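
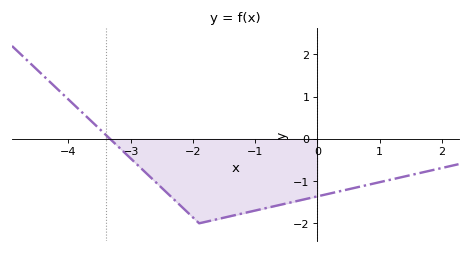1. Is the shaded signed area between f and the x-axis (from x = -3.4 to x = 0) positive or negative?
negative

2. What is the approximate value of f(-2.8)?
-0.7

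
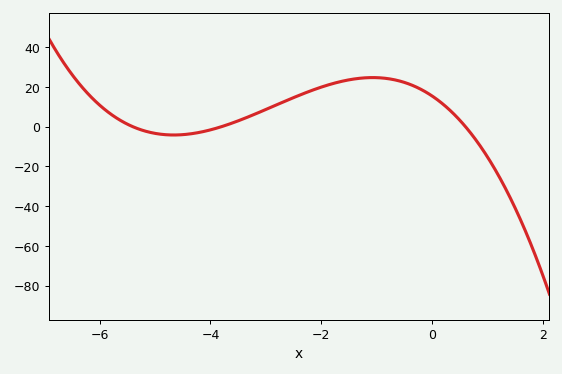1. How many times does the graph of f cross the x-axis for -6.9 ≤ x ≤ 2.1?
3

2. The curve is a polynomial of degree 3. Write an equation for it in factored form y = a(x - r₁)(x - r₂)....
y = -1.25(x + 5.4)(x + 3.8)(x - 0.6)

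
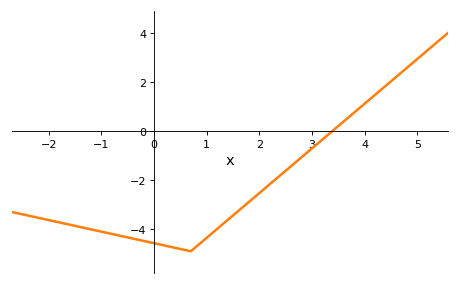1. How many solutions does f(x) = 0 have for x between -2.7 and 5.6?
1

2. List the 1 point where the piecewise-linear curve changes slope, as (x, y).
(0.7, -4.9)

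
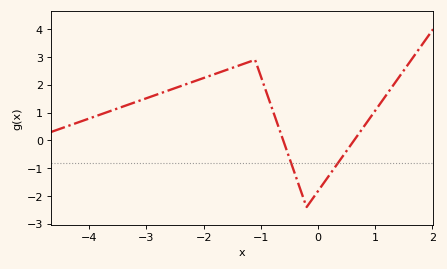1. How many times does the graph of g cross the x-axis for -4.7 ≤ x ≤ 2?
2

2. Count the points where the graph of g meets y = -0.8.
2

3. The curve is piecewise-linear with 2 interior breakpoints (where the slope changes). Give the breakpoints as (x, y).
(-1.1, 2.9); (-0.2, -2.4)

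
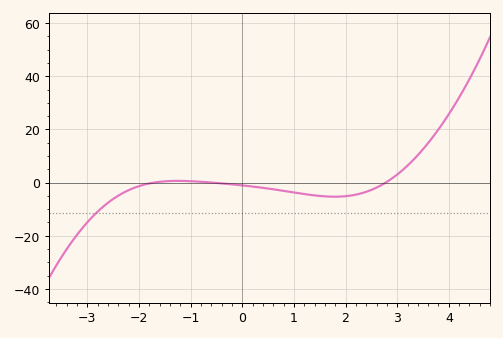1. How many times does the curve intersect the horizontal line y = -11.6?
1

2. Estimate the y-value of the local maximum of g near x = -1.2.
0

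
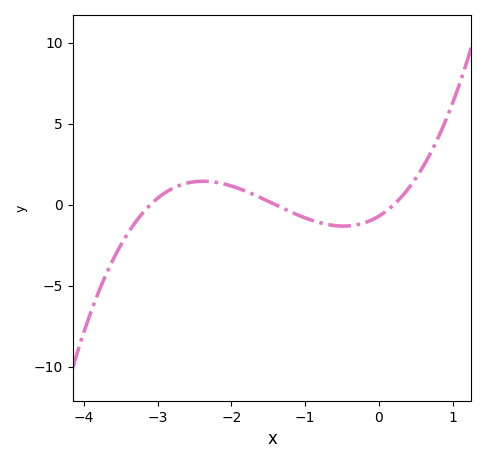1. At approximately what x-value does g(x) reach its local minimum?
-0.479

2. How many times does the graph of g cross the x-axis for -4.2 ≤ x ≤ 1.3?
3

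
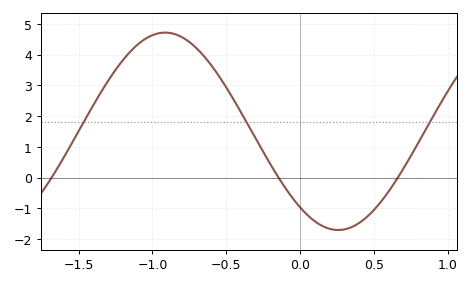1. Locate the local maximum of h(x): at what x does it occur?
-0.914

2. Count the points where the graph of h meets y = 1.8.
3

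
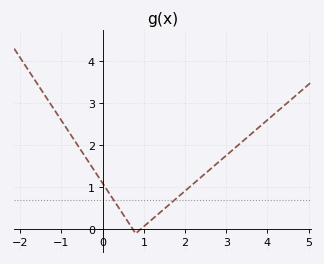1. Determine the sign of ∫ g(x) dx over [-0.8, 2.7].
positive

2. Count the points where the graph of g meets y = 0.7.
2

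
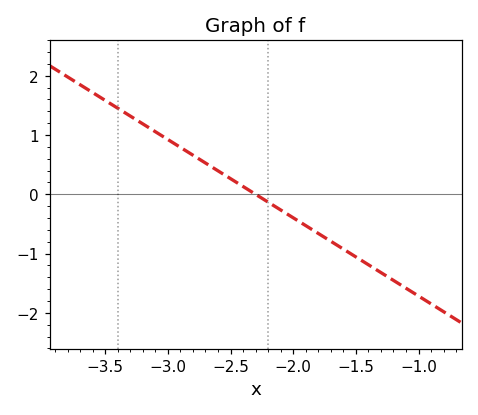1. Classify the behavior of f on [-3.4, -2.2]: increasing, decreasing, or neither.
decreasing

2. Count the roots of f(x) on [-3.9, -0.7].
1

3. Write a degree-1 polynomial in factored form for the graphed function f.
y = -1.32(x + 2.3)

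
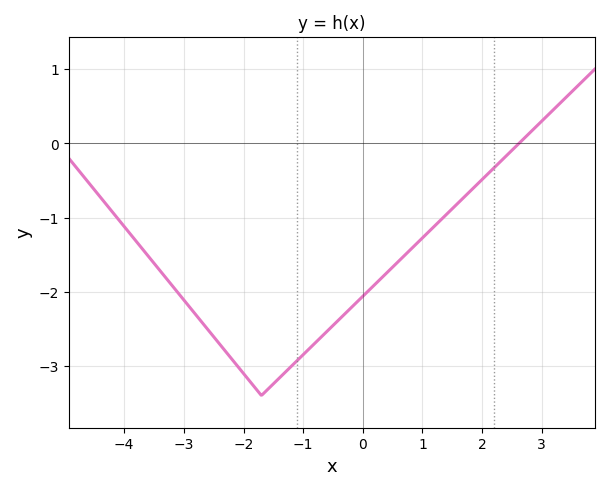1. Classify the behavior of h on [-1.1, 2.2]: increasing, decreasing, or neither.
increasing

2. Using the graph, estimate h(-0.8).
-2.7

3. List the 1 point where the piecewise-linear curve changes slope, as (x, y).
(-1.7, -3.4)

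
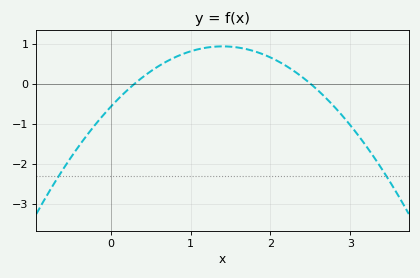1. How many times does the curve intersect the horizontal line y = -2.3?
2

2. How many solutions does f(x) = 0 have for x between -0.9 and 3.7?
2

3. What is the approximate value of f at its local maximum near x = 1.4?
0.932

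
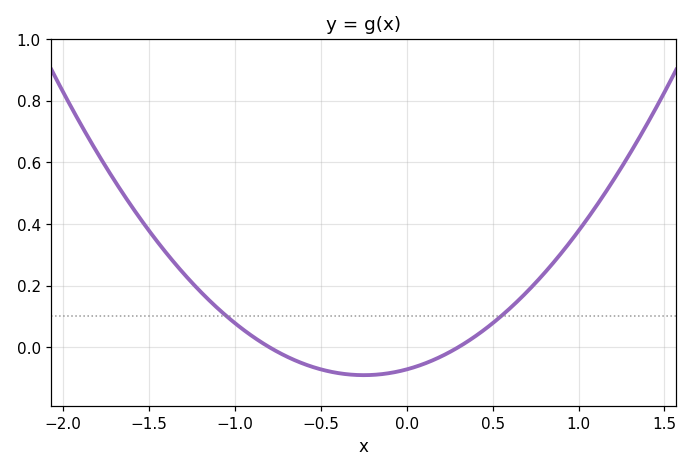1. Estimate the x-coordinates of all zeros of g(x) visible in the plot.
-0.8, 0.3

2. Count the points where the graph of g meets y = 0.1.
2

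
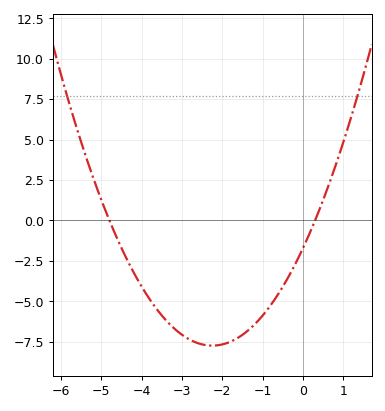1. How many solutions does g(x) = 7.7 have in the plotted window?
2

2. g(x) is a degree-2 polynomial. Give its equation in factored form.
y = 1.19(x + 4.8)(x - 0.3)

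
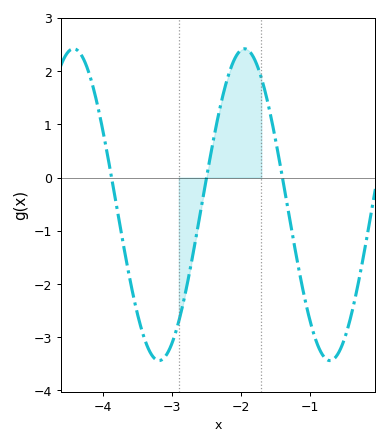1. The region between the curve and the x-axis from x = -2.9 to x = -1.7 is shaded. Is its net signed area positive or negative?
positive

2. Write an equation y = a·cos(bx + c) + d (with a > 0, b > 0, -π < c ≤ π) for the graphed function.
y = 2.93cos(2.5x - 1.4) - 0.51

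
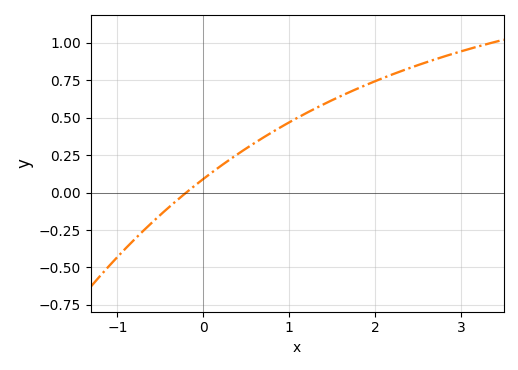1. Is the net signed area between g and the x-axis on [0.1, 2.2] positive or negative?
positive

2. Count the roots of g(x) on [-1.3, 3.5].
1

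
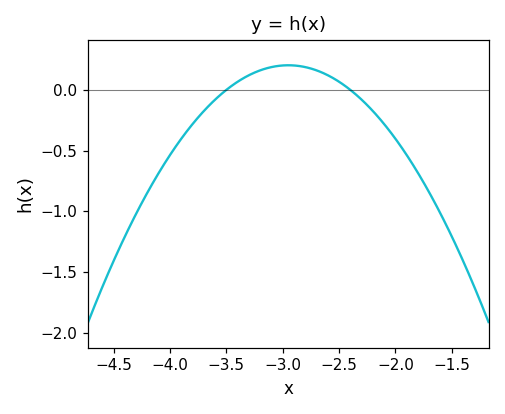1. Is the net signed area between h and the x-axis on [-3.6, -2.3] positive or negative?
positive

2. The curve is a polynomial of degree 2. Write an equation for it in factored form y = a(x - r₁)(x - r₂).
y = -0.67(x + 3.5)(x + 2.4)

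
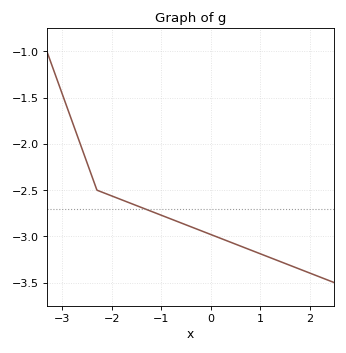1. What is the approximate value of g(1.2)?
-3.25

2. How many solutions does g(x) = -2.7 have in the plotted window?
1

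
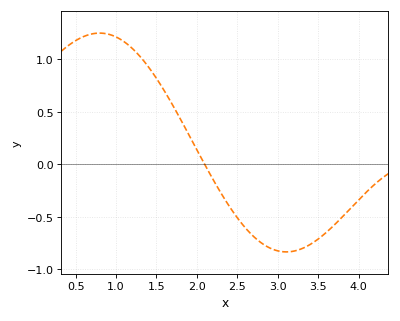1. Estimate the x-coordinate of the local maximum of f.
0.797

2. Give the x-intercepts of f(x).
2.1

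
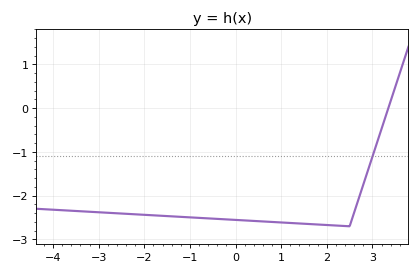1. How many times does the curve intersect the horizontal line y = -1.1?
1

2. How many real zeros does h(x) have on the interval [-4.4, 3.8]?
1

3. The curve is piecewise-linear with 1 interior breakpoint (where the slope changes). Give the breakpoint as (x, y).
(2.5, -2.7)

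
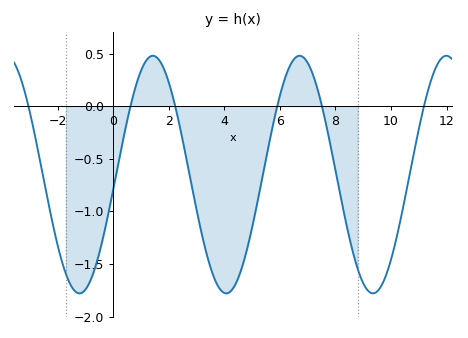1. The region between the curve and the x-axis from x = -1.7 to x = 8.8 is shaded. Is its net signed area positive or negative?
negative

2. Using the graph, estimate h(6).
0.101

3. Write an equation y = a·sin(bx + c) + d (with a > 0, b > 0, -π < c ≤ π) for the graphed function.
y = 1.13sin(1.19x - 0.13) - 0.65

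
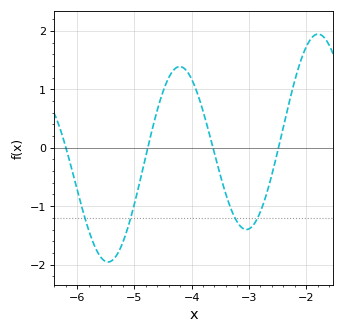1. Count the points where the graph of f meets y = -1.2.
4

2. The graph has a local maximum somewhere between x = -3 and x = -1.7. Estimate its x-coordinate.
-1.8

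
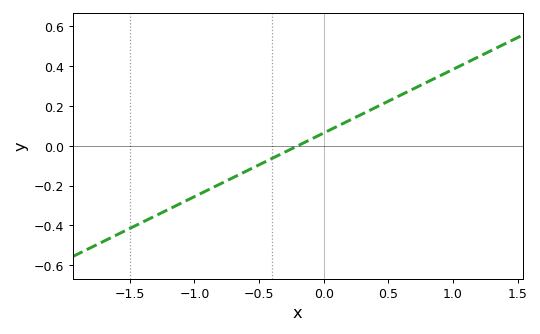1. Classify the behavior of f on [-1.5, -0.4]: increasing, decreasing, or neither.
increasing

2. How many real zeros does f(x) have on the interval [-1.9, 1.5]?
1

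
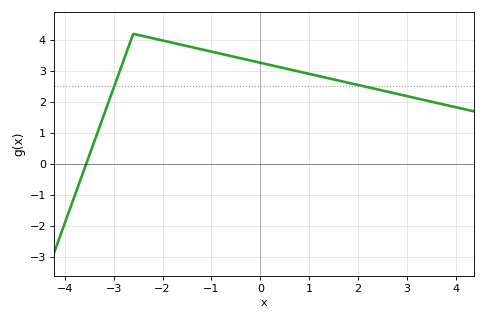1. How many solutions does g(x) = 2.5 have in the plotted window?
2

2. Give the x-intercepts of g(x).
-3.6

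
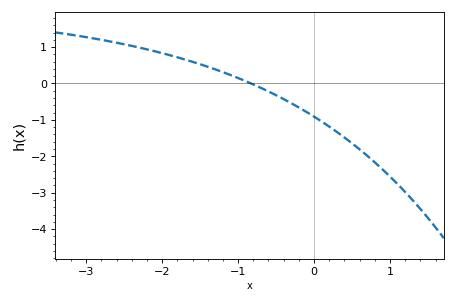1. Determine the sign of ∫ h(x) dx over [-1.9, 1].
negative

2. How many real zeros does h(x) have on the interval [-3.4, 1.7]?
1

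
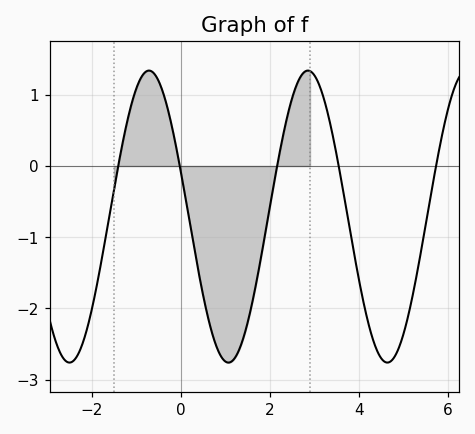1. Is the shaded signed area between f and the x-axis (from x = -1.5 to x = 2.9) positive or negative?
negative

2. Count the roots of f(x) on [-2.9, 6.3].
5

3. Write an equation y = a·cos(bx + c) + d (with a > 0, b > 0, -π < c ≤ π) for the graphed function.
y = 2.05cos(1.8x + 1.3) - 0.71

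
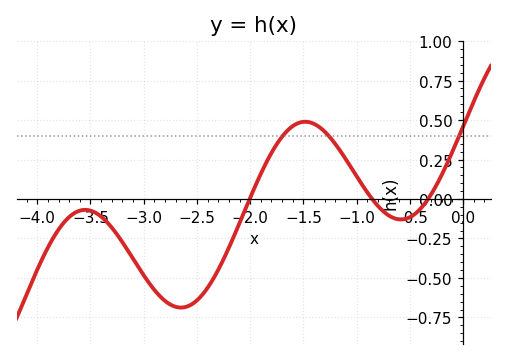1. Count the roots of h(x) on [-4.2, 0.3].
3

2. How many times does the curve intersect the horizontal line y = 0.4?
3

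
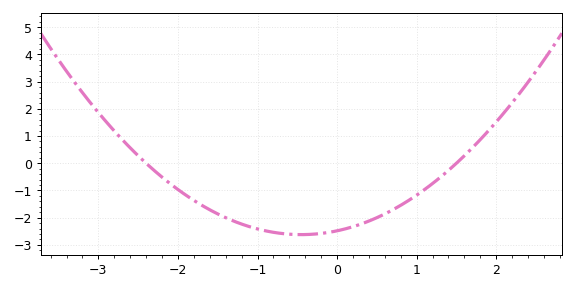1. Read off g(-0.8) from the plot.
-2.5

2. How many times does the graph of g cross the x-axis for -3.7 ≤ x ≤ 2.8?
2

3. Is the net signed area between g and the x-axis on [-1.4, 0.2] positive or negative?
negative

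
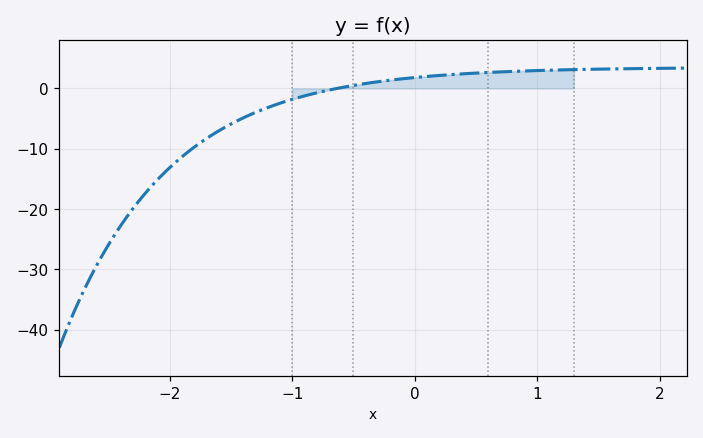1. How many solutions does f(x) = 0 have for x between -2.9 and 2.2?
1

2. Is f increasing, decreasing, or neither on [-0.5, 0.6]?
increasing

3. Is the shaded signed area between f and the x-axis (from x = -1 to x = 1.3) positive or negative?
positive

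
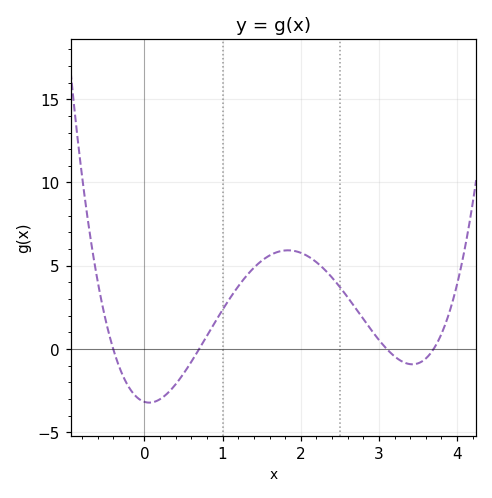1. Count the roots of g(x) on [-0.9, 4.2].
4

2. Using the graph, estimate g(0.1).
-3.21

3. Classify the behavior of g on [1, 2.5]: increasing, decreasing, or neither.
neither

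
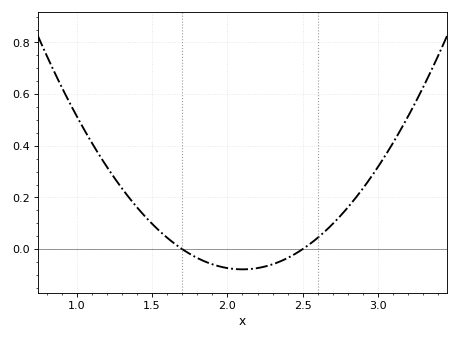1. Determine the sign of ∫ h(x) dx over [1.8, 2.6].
negative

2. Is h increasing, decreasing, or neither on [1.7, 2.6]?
neither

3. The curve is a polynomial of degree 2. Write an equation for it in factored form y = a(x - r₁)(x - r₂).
y = 0.49(x - 1.7)(x - 2.5)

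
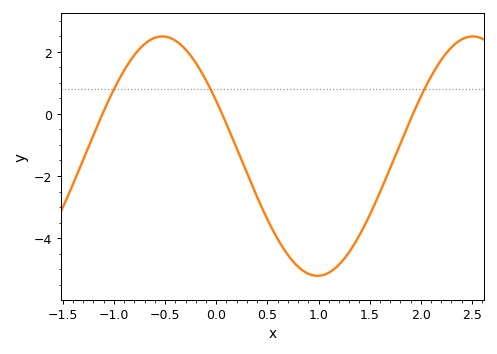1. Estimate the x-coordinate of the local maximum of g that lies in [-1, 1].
-0.5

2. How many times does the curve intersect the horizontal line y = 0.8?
3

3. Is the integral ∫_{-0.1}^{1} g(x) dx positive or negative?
negative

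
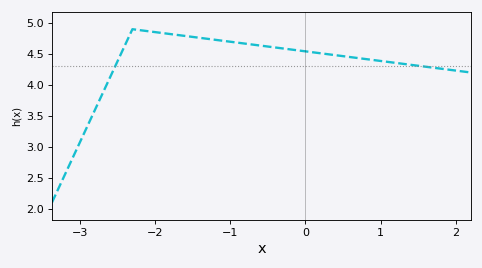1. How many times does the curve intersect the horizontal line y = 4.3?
2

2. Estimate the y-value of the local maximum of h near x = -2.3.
4.9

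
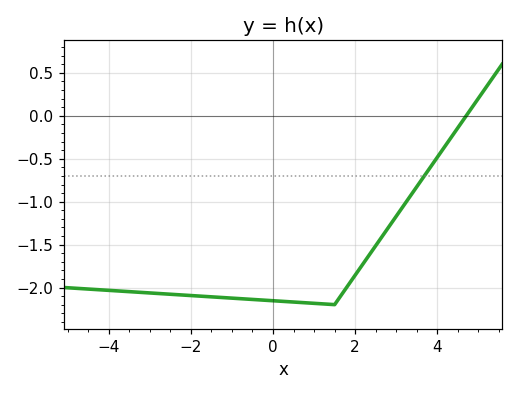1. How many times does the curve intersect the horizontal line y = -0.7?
1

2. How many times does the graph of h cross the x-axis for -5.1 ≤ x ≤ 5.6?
1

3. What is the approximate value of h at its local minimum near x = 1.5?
-2.2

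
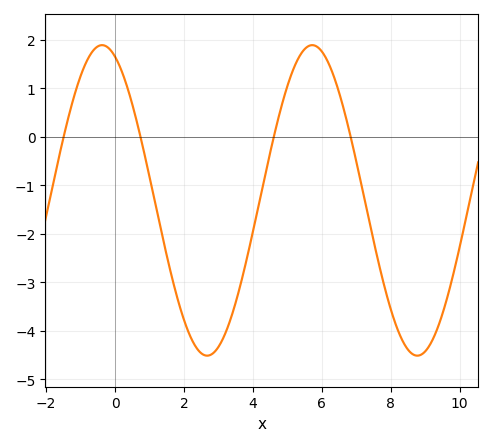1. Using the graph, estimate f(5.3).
1.6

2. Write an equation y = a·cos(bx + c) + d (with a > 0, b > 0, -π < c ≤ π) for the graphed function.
y = 3.2cos(1x + 0.39) - 1.31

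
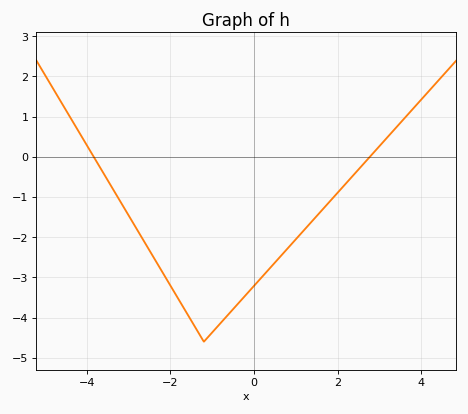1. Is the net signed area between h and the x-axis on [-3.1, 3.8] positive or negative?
negative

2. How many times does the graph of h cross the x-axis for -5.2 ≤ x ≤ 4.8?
2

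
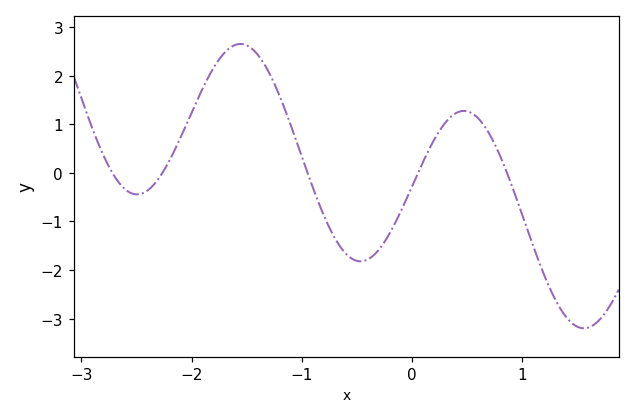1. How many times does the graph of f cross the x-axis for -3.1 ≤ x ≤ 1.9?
5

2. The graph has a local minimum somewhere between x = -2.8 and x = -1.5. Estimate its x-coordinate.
-2.5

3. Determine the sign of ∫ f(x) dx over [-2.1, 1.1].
positive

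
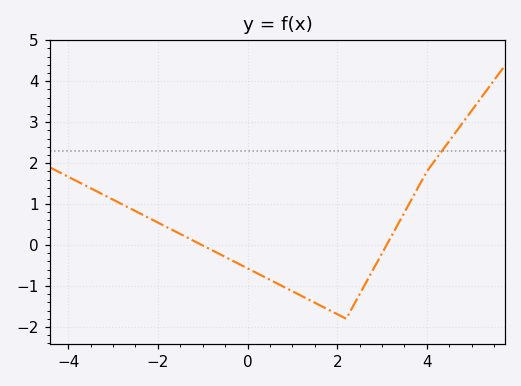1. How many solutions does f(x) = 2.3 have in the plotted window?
1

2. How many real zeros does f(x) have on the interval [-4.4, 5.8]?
2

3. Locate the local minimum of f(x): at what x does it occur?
2.2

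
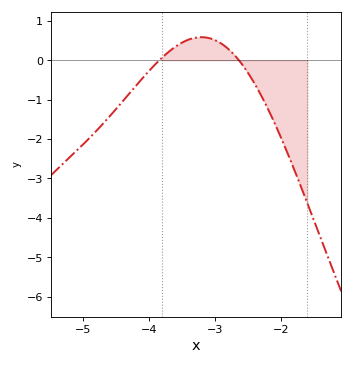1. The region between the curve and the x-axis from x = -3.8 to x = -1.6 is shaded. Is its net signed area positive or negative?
negative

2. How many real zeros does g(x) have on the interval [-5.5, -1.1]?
2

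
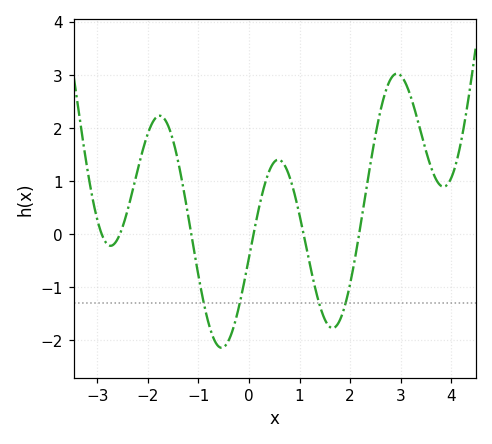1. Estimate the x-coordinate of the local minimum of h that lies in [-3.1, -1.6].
-2.74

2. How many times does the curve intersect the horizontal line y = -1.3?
4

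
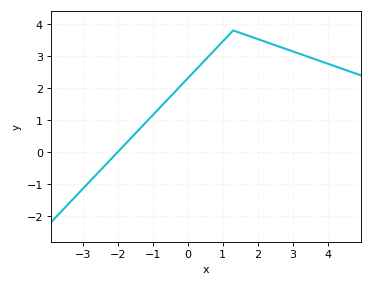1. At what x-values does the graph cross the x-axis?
-2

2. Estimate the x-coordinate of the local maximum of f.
1.3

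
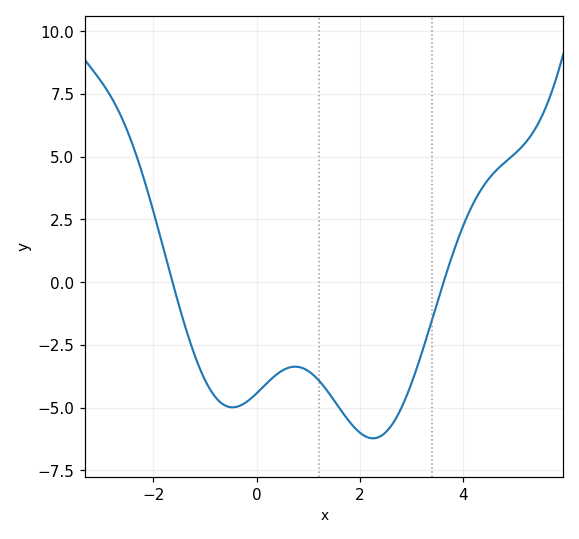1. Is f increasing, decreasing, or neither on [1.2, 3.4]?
neither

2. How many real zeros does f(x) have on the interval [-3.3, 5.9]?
2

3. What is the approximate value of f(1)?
-3.54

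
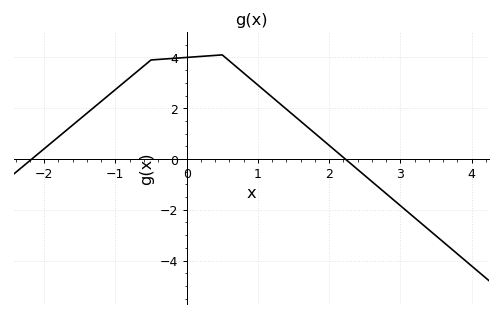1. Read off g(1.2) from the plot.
2.44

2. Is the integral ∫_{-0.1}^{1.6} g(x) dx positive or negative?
positive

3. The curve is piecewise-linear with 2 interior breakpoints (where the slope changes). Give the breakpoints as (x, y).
(-0.5, 3.9); (0.5, 4.1)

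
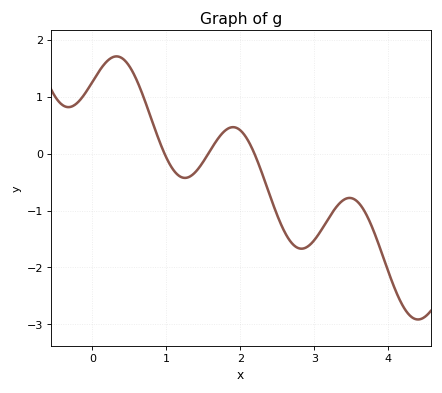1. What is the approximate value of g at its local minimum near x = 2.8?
-1.7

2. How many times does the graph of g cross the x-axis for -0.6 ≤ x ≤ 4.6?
3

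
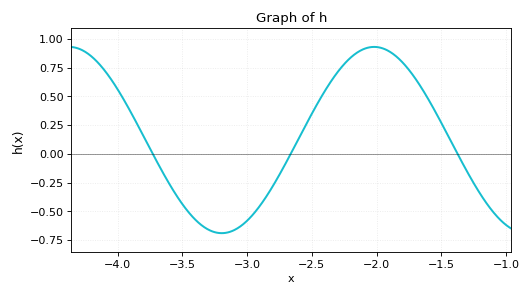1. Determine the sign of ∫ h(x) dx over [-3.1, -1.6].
positive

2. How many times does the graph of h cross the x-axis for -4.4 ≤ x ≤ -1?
3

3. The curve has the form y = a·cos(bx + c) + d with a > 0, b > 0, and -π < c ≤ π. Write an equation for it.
y = 0.81cos(2.67x - 0.892) + 0.12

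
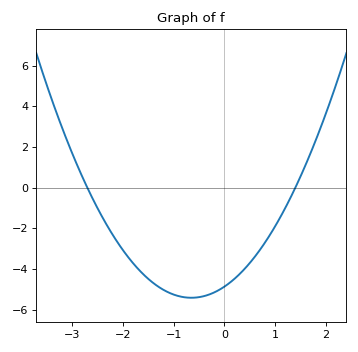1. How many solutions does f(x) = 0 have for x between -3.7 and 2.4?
2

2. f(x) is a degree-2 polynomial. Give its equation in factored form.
y = 1.29(x + 2.7)(x - 1.4)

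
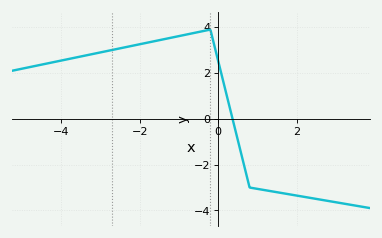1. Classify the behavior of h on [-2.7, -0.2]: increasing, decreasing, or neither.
increasing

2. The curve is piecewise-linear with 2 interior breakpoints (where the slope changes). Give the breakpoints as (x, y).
(-0.2, 3.9); (0.8, -3)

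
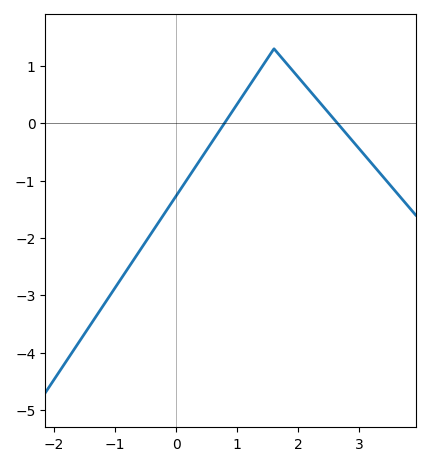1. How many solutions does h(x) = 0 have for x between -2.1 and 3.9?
2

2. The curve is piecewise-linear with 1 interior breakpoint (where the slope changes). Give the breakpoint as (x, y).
(1.6, 1.3)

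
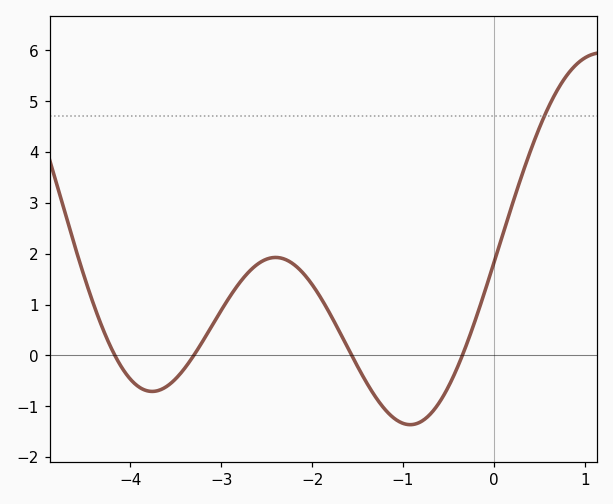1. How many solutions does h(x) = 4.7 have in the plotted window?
1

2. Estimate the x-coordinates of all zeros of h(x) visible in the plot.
-4.2, -3.3, -1.6, -0.3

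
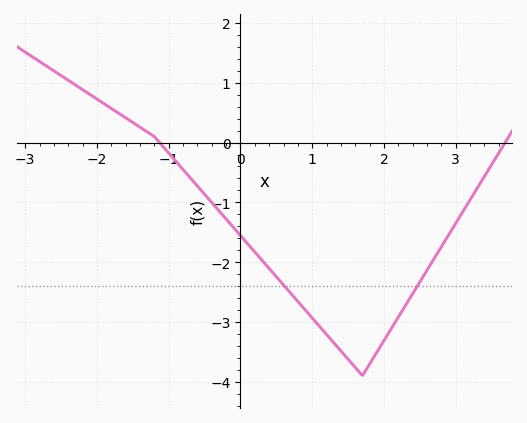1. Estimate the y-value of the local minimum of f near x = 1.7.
-3.9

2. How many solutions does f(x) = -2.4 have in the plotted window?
2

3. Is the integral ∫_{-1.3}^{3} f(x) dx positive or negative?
negative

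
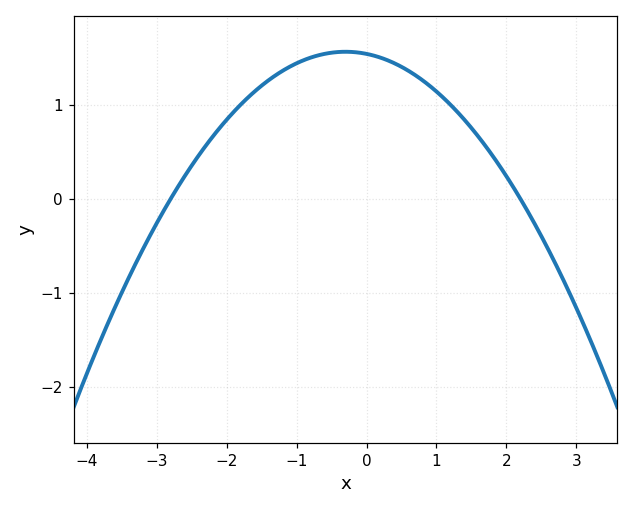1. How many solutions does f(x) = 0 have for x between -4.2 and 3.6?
2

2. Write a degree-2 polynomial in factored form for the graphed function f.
y = -0.25(x + 2.8)(x - 2.2)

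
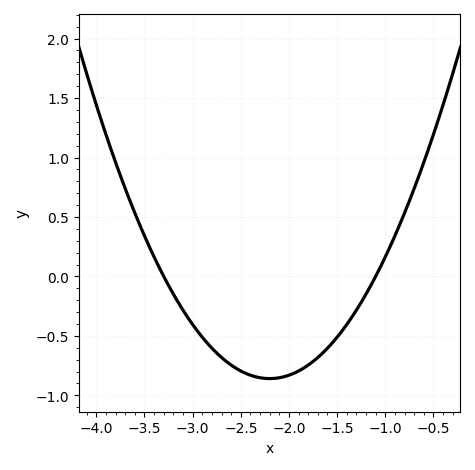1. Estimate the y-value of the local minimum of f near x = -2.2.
-0.859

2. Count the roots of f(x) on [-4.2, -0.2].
2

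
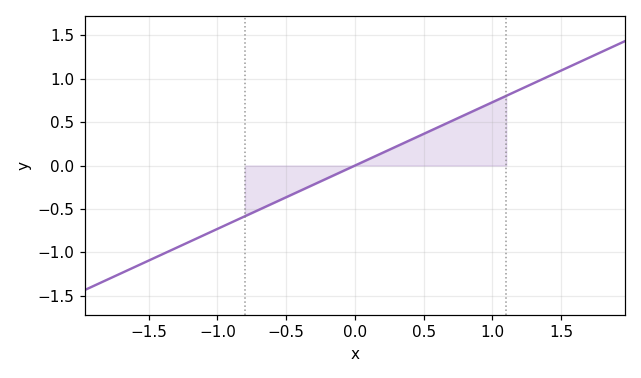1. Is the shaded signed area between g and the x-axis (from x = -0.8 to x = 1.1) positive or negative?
positive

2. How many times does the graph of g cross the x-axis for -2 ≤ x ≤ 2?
1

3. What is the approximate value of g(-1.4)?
-1.02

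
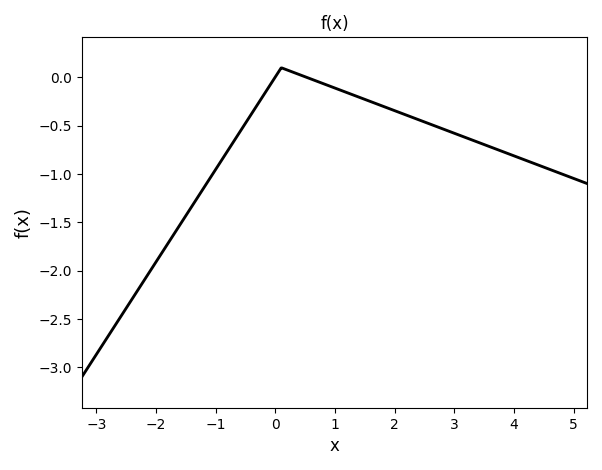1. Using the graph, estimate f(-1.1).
-1.05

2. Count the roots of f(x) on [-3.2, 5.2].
2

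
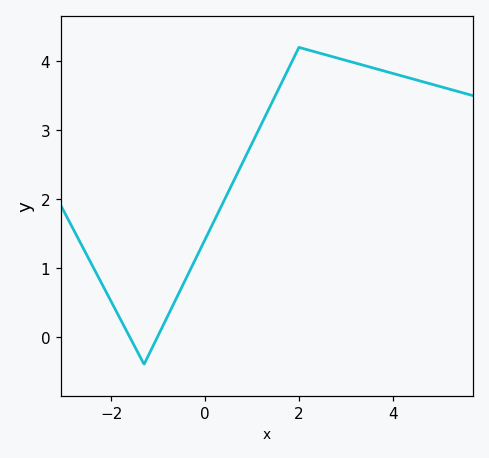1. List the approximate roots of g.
-1.61, -1.01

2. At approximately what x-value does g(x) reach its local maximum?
2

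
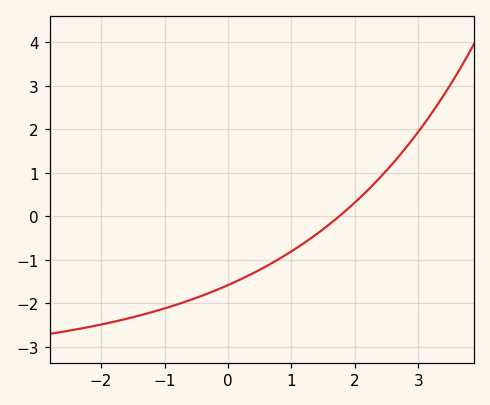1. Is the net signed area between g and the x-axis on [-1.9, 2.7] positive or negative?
negative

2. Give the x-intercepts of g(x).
1.75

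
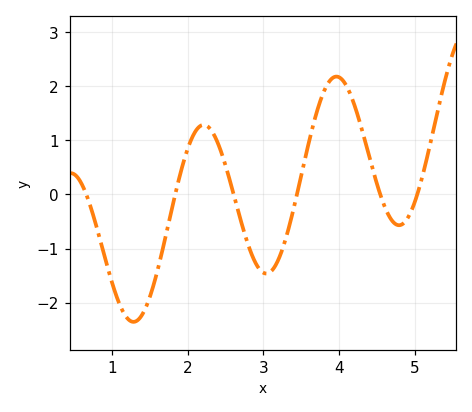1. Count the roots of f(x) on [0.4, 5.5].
6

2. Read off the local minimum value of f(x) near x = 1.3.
-2.4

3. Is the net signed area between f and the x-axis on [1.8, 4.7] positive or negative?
positive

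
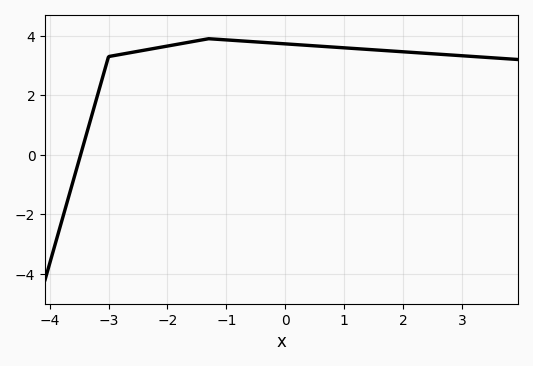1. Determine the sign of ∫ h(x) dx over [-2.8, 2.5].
positive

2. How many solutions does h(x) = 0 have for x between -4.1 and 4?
1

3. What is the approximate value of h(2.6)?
3.38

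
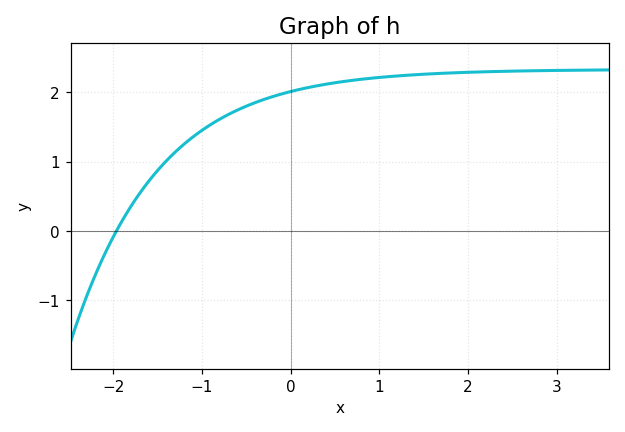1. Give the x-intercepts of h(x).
-1.97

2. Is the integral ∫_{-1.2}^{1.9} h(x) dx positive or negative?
positive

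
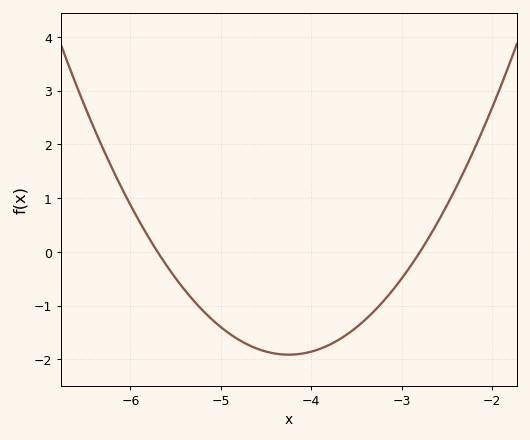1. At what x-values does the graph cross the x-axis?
-5.7, -2.8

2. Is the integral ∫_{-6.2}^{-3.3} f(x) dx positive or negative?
negative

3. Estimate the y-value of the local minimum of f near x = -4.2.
-1.91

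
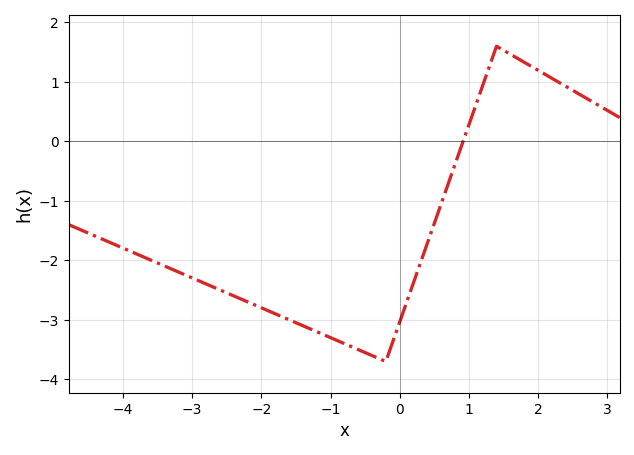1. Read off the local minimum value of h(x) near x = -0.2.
-3.7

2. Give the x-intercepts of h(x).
1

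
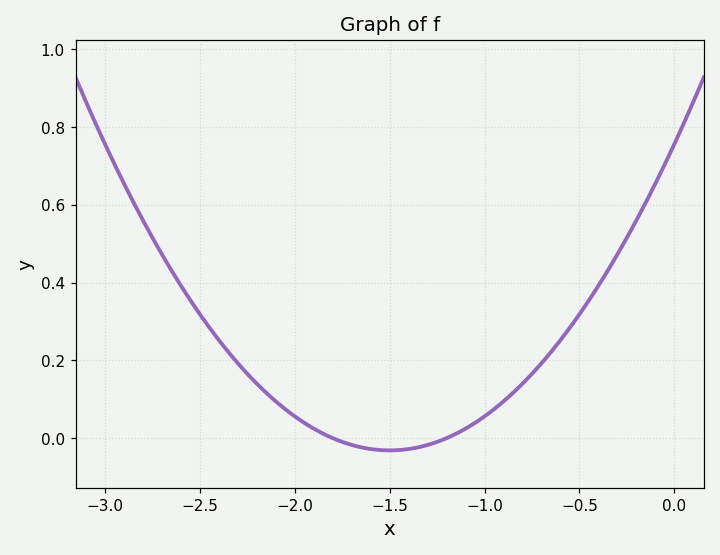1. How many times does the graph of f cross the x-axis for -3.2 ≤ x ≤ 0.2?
2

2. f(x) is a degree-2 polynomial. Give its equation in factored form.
y = 0.35(x + 1.8)(x + 1.2)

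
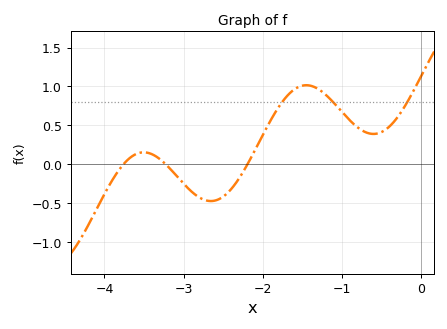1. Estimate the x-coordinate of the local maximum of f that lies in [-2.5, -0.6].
-1.45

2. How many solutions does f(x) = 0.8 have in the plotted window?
3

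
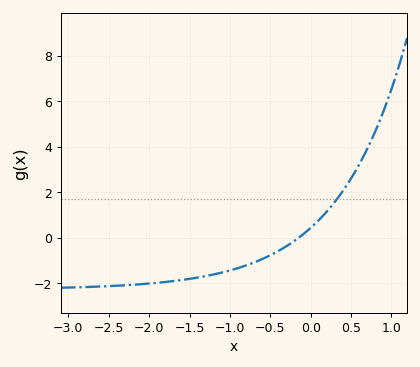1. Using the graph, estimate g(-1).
-1.4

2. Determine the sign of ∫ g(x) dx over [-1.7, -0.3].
negative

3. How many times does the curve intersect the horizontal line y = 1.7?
1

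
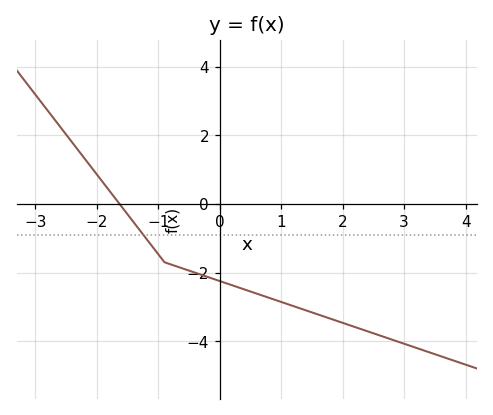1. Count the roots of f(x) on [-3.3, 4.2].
1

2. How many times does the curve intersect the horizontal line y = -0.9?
1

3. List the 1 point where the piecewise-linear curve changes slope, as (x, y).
(-0.9, -1.7)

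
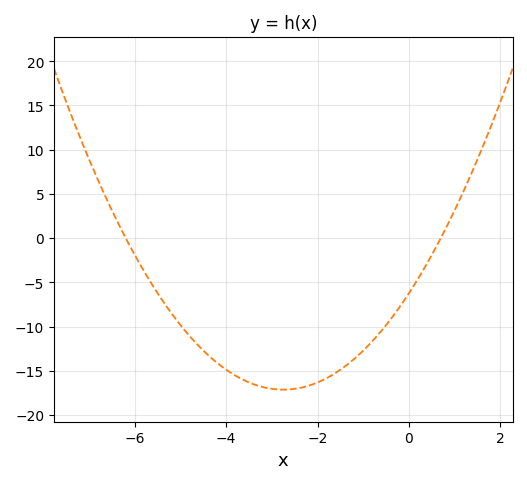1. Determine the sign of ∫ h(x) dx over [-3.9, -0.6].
negative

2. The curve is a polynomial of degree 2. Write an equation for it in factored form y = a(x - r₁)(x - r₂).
y = 1.44(x + 6.2)(x - 0.7)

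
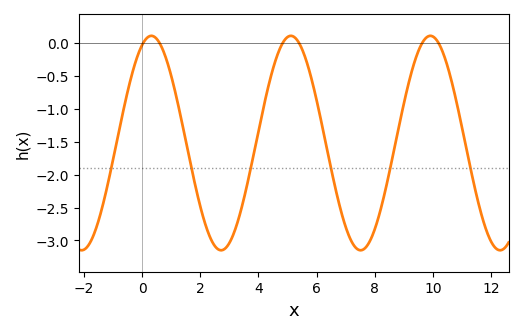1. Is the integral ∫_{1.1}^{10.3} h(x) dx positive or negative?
negative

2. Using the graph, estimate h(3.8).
-1.75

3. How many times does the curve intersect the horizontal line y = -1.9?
6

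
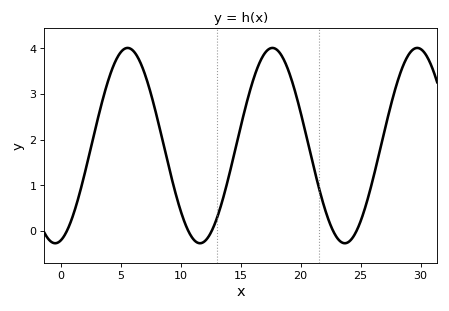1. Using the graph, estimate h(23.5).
-0.26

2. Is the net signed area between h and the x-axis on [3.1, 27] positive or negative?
positive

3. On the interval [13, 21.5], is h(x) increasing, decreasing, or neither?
neither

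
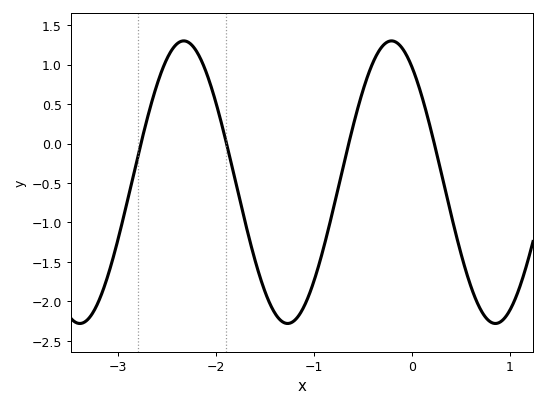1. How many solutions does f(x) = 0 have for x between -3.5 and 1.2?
4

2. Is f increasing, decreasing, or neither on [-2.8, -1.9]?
neither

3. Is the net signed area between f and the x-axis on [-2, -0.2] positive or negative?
negative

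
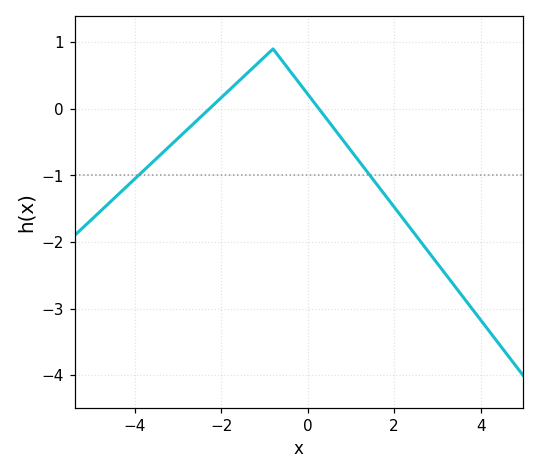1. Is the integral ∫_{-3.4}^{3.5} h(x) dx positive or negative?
negative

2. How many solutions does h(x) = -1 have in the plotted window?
2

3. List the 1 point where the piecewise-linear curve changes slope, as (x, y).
(-0.8, 0.9)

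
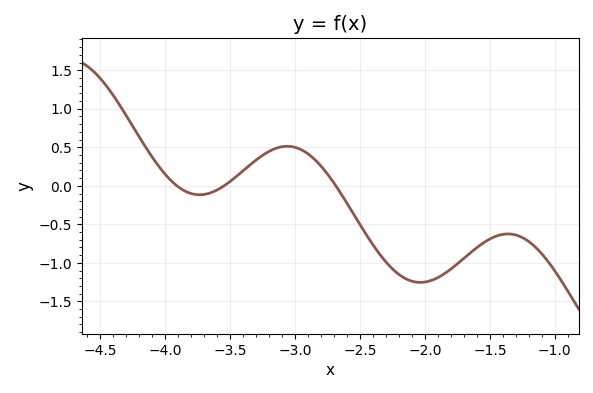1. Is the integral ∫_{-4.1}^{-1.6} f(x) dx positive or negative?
negative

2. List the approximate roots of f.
-3.9, -3.5, -2.7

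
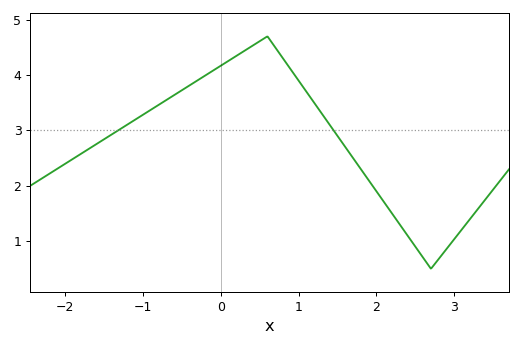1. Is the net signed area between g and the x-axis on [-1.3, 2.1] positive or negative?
positive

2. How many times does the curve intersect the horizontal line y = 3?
2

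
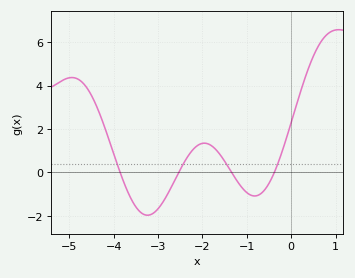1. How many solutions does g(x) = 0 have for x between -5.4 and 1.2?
4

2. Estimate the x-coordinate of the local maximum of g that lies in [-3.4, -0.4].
-2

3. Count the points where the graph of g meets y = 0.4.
4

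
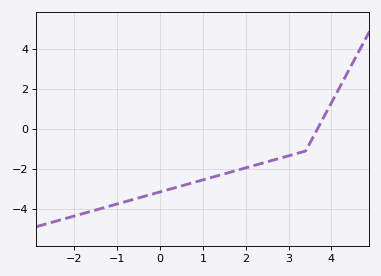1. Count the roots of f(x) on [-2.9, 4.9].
1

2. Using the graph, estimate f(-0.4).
-3.4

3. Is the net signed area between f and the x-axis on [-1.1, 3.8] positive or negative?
negative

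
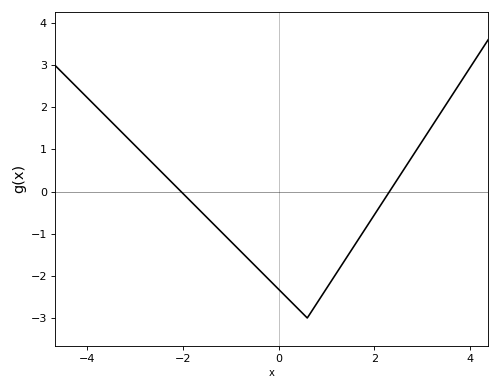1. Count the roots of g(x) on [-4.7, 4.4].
2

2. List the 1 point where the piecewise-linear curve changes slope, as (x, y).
(0.6, -3)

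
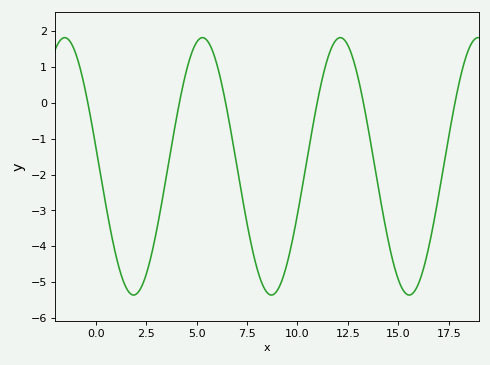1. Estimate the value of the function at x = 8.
-4.6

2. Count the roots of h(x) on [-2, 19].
6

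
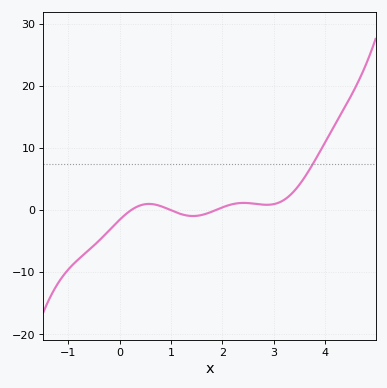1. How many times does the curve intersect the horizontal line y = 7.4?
1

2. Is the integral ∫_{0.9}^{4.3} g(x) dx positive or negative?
positive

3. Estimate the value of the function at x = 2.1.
1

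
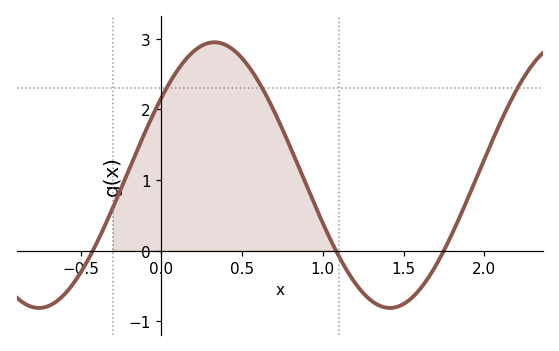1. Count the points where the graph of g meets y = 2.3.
3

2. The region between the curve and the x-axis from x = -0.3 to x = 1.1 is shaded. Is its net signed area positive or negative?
positive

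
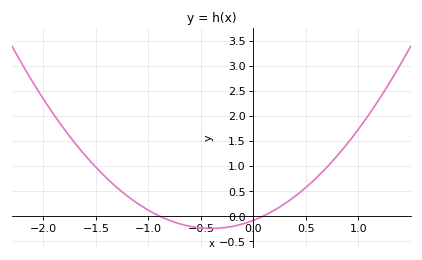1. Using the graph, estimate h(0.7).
0.95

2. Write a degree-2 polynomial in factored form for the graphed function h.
y = 1.01(x + 0.9)(x - 0.1)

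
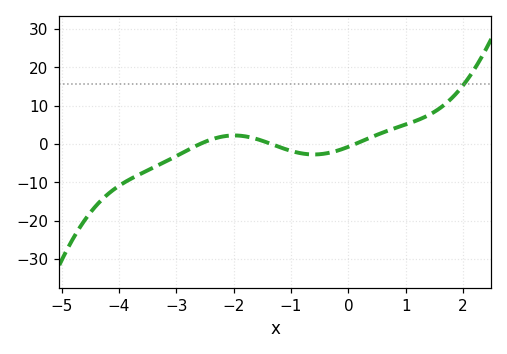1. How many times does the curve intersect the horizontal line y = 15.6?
1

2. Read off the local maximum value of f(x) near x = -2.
2.26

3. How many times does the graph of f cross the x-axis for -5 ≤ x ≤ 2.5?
3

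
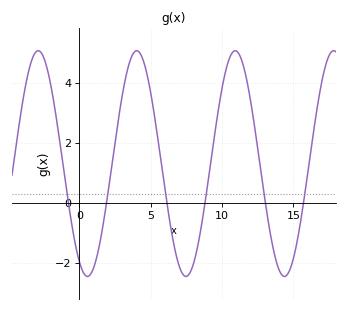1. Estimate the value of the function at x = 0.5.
-2.4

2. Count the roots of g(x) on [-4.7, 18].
6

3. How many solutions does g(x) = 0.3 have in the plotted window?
6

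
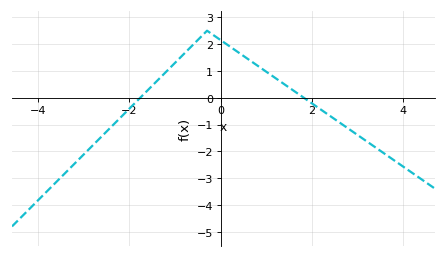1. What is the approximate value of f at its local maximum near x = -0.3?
2.5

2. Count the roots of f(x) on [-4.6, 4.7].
2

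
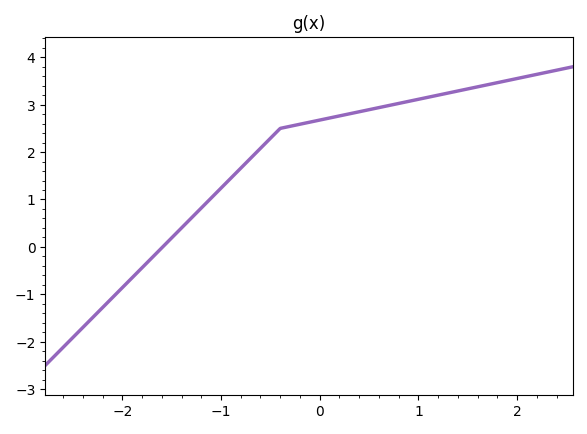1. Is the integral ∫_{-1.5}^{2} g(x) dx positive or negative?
positive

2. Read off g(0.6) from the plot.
2.94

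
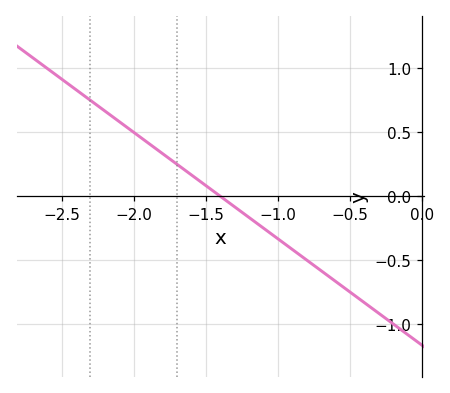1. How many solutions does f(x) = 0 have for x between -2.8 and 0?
1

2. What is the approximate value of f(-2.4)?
0.83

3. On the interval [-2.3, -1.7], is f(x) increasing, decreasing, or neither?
decreasing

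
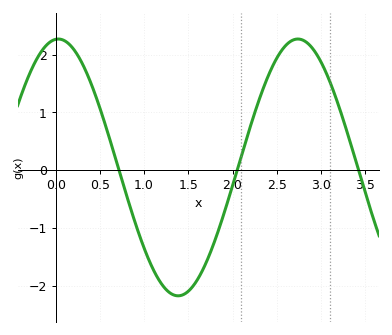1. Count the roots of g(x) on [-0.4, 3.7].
3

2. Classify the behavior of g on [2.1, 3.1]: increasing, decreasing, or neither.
neither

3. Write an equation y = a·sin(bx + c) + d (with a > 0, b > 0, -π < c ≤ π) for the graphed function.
y = 2.22sin(2.32x + 1.5) + 0.05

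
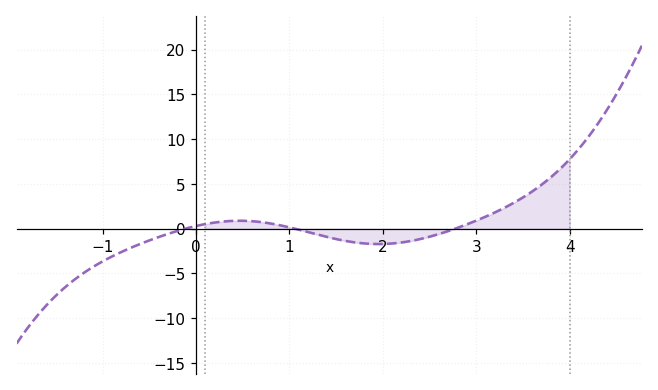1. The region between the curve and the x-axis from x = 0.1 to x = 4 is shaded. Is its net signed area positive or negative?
positive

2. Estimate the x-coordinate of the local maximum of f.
0.465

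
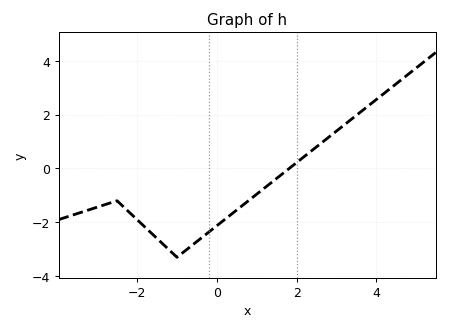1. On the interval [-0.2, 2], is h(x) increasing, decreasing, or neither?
increasing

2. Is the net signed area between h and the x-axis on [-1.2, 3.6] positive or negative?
negative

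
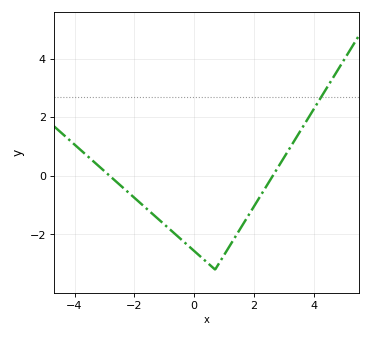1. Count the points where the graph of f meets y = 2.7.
1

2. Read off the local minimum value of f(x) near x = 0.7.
-3.2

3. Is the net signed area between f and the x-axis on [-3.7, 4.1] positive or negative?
negative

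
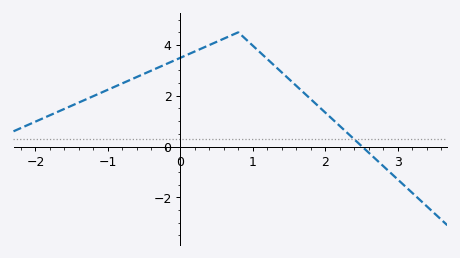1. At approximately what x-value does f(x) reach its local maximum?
0.799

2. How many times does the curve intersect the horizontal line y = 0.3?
1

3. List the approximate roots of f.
2.51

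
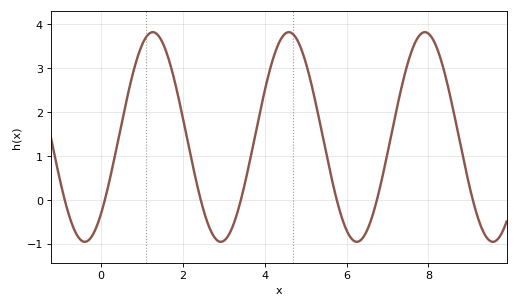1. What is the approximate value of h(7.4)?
2.78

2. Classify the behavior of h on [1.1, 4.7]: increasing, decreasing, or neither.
neither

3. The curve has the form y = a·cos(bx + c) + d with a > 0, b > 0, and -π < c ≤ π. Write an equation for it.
y = 2.39cos(1.89x - 2.39) + 1.43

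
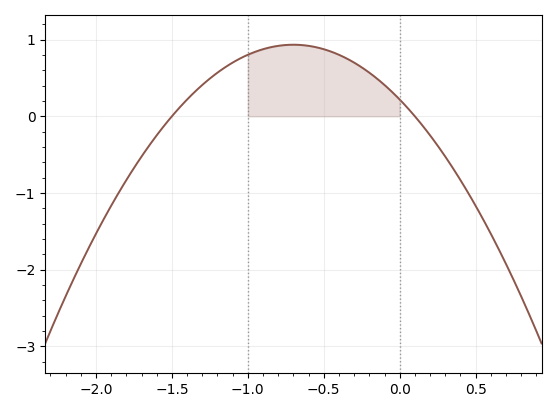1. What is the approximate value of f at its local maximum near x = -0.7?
0.934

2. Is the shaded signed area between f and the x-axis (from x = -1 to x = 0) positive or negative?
positive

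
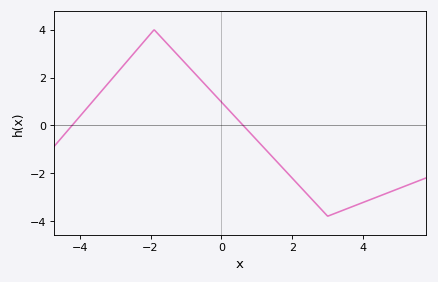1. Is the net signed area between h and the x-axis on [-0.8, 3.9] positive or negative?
negative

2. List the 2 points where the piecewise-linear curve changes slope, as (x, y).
(-1.9, 4); (3, -3.8)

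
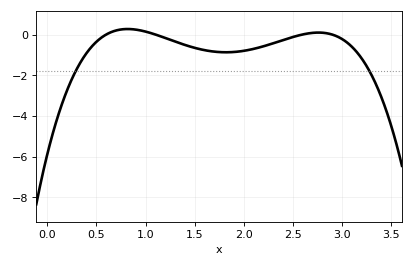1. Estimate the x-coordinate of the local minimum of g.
1.8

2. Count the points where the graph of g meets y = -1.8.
2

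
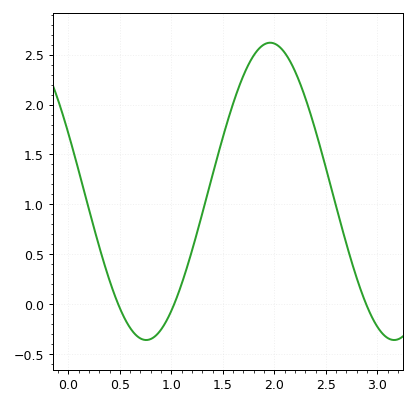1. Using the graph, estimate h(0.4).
0.25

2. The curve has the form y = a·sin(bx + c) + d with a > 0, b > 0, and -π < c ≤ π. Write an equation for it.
y = 1.49sin(2.6x + 2.7) + 1.13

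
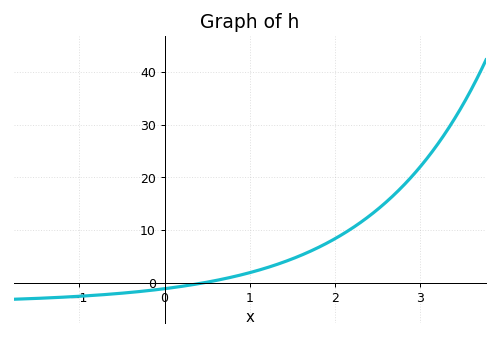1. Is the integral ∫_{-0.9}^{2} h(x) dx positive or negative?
positive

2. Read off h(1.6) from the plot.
5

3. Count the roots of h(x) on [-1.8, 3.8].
1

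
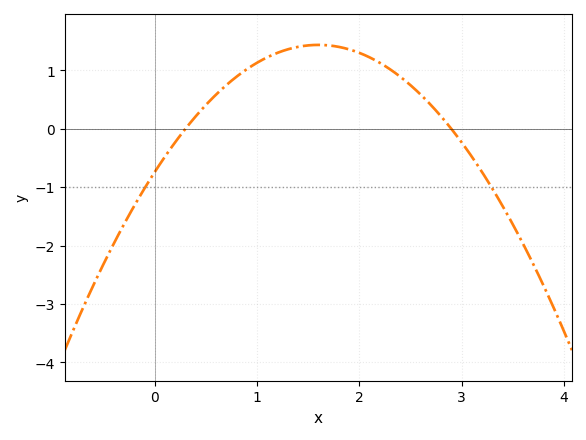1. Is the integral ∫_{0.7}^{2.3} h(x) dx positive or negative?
positive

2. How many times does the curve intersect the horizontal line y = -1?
2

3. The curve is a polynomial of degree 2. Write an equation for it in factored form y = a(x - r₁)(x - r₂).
y = -0.85(x - 0.3)(x - 2.9)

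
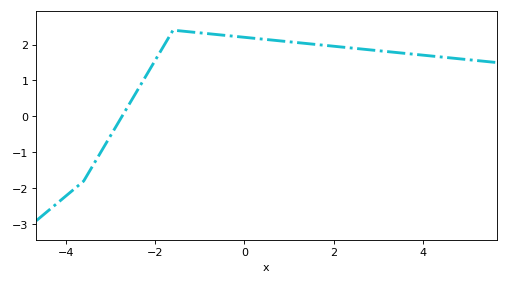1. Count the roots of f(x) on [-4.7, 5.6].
1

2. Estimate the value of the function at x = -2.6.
0.3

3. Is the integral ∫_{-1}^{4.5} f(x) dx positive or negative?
positive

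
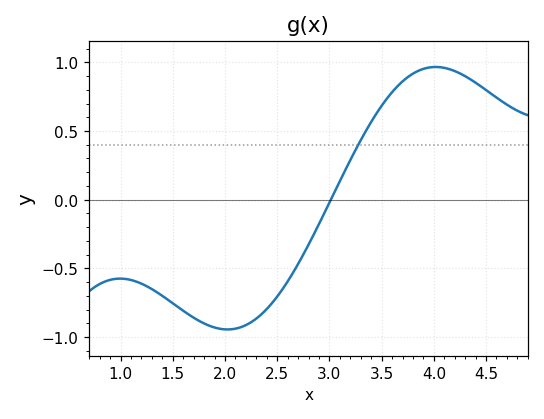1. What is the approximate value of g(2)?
-0.95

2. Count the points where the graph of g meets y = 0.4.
1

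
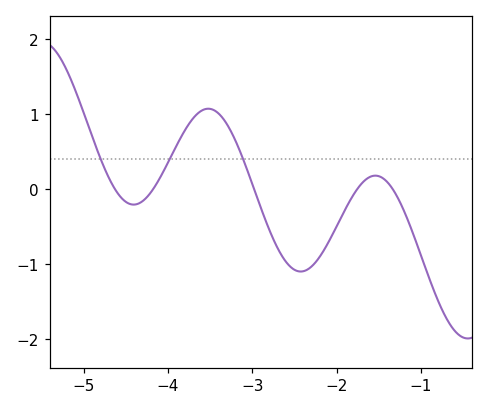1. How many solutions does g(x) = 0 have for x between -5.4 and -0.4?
5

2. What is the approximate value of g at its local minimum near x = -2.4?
-1.1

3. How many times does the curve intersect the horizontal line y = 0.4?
3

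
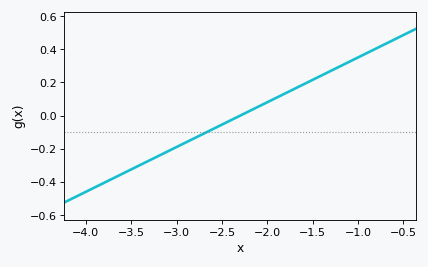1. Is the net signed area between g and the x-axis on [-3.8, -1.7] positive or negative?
negative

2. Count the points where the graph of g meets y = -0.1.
1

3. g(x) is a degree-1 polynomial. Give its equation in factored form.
y = 0.27(x + 2.3)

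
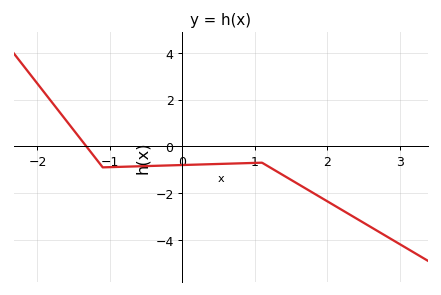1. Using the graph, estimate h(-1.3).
-0.104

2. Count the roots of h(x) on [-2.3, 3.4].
1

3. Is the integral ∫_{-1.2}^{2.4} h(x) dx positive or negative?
negative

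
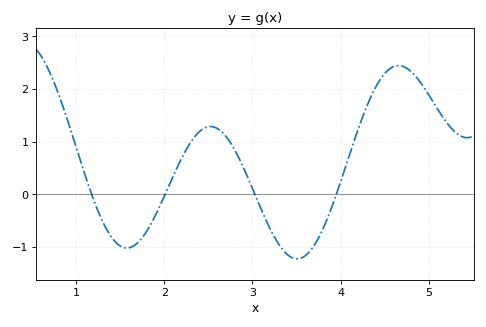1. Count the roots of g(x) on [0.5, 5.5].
4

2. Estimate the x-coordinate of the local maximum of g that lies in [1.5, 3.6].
2.52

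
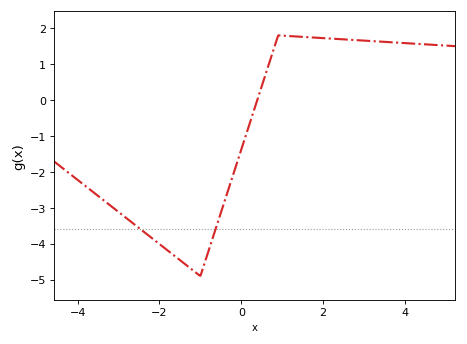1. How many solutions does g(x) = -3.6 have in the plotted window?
2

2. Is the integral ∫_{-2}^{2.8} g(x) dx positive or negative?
negative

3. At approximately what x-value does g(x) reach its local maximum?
1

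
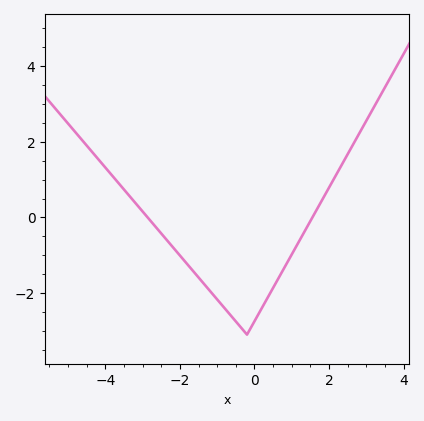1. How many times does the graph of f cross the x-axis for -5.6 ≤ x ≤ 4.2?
2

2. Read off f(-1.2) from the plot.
-2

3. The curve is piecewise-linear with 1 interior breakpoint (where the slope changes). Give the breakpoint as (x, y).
(-0.2, -3.1)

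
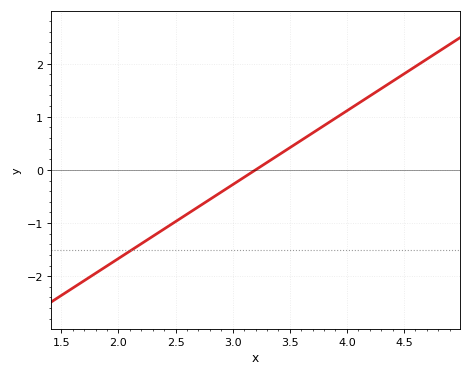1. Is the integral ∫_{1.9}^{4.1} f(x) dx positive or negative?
negative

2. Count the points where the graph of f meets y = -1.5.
1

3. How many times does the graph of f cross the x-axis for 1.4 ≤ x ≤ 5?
1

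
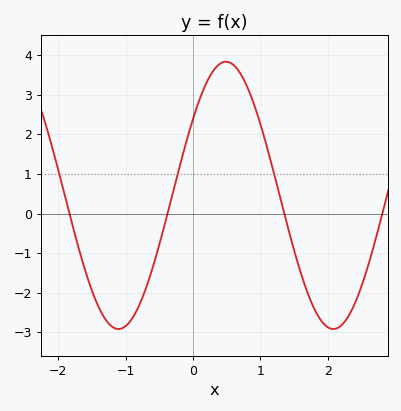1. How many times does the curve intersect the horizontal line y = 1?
3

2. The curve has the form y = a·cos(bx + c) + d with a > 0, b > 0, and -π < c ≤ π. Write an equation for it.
y = 3.38cos(2x - 0.96) + 0.46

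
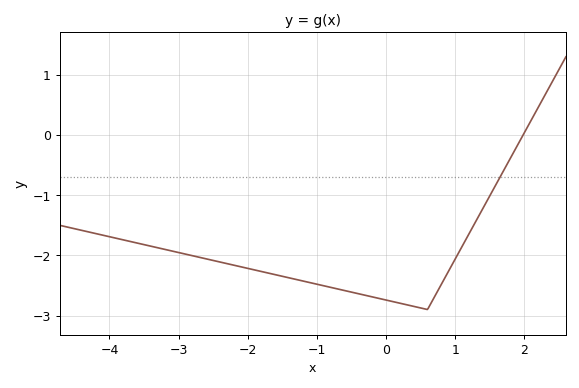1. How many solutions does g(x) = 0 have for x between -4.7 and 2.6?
1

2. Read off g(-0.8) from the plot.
-2.5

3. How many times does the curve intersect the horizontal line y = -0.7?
1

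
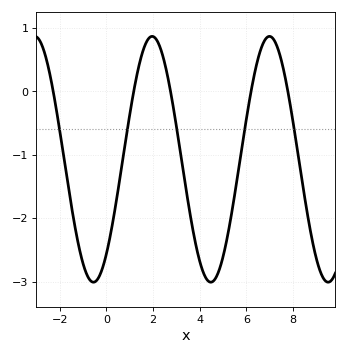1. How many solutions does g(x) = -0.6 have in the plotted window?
5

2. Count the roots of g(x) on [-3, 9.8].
5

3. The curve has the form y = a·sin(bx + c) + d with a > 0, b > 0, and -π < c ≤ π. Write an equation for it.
y = 1.94sin(1.25x - 0.882) - 1.07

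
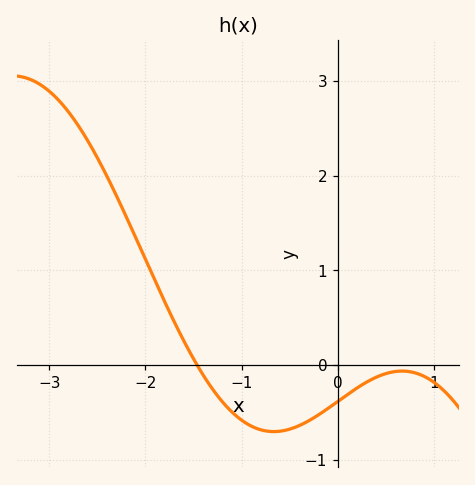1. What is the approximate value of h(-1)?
-0.585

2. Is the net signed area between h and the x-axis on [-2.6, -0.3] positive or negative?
positive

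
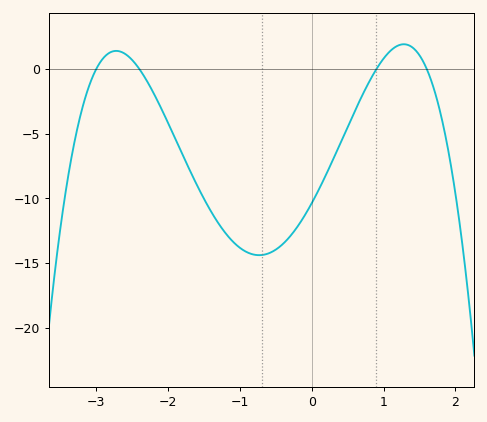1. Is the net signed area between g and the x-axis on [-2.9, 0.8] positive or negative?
negative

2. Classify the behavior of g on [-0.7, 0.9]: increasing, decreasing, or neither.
increasing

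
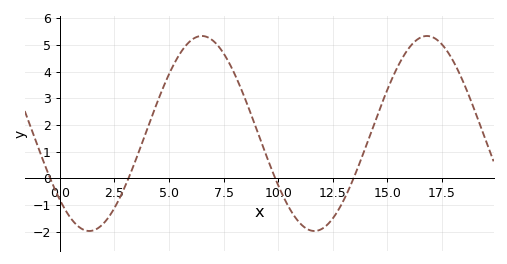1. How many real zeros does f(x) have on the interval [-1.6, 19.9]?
4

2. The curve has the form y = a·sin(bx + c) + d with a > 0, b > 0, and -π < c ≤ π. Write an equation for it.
y = 3.66sin(0.61x - 2.4) + 1.68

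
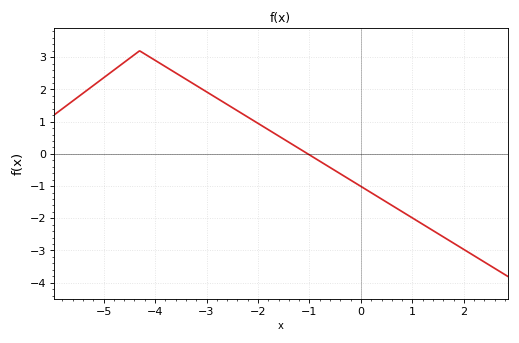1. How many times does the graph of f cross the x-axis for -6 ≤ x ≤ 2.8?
1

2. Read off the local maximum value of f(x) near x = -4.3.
3.2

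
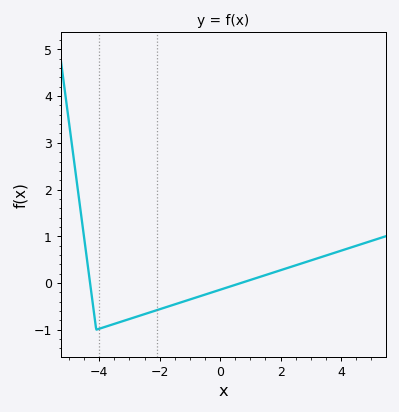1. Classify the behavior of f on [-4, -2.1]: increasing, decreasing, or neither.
increasing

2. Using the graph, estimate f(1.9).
0.3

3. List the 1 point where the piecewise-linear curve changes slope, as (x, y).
(-4.1, -1)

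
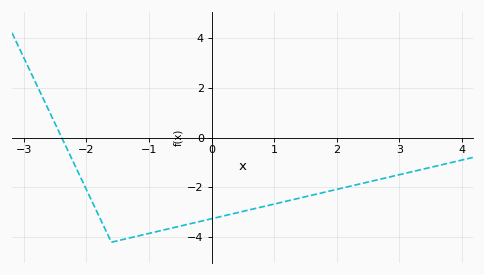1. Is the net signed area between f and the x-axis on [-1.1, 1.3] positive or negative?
negative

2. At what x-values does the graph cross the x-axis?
-2.39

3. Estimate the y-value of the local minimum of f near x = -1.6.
-4.2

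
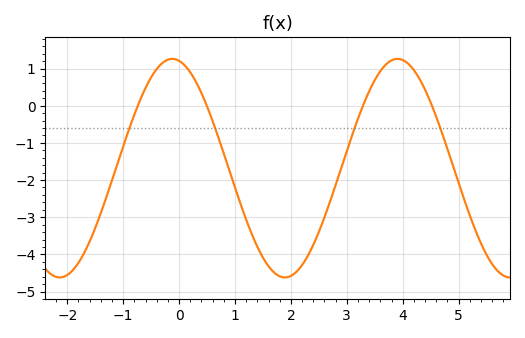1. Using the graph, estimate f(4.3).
0.723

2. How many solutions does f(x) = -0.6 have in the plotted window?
4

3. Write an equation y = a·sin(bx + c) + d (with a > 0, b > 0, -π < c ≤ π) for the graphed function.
y = 2.94sin(1.56x + 1.76) - 1.68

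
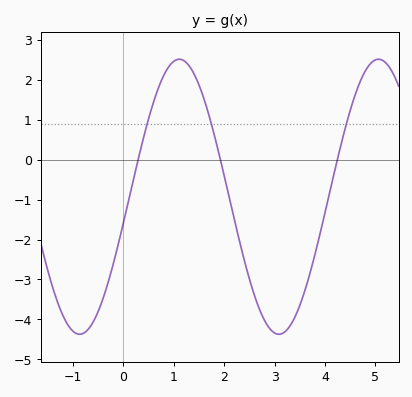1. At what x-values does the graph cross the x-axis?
0.3, 1.9, 4.2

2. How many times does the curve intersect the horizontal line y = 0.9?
3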